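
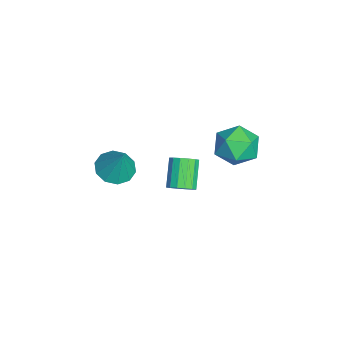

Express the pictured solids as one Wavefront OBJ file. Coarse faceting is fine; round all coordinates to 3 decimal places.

v -2.827 1.95 1.488
v -1.871 2.273 1.881
v -2.869 0.647 2.659
v -1.913 0.97 3.052
v -2.794 1.582 3.201
v -2.769 2.387 2.477
v -1.971 0.533 2.063
v -1.946 1.338 1.339
v -1.342 1.397 2.237
v -1.851 2.045 2.94
v -2.889 0.875 1.6
v -3.398 1.523 2.303
v 1.479 -0.908 3.178
v 1.872 -1.066 3.616
v 0.875 -0.93 4.561
v 0.481 -0.772 4.122
v 1.895 -0.752 3.595
v 0.898 -0.616 4.54
v 1.806 -0.479 3.463
v 0.809 -0.344 4.407
v 1.63 -0.322 3.253
v 0.633 -0.186 4.198
v 1.413 -0.321 3.024
v 0.416 -0.185 3.968
v 1.213 -0.478 2.836
v 0.216 -0.342 3.78
v 1.085 -0.75 2.739
v 0.088 -0.614 3.684
v 1.062 -1.064 2.76
v 0.065 -0.928 3.705
v 1.151 -1.336 2.893
v 0.154 -1.201 3.837
v 1.327 -1.494 3.102
v 0.33 -1.358 4.047
v 1.544 -1.495 3.332
v 0.547 -1.359 4.276
v 1.744 -1.338 3.52
v 0.747 -1.202 4.464
v -4.16 -3.616 -0.879
v -3.334 -3.509 -1.268
v -3.52 -3.264 0.579
v -3.597 -3.005 -1.273
v -4.076 -2.734 -1.128
v -4.587 -2.801 -0.888
v -4.935 -3.178 -0.643
v -4.987 -3.723 -0.489
v -4.723 -4.227 -0.484
v -4.245 -4.497 -0.629
v -3.734 -4.431 -0.869
v -3.386 -4.053 -1.114
f 1 12 6
f 1 6 2
f 1 2 8
f 1 8 11
f 1 11 12
f 2 6 10
f 6 12 5
f 12 11 3
f 11 8 7
f 8 2 9
f 4 10 5
f 4 5 3
f 4 3 7
f 4 7 9
f 4 9 10
f 5 10 6
f 3 5 12
f 7 3 11
f 9 7 8
f 10 9 2
f 14 13 17
f 14 17 15
f 15 17 18
f 15 18 16
f 17 13 19
f 17 19 18
f 18 19 20
f 18 20 16
f 19 13 21
f 19 21 20
f 20 21 22
f 20 22 16
f 21 13 23
f 21 23 22
f 22 23 24
f 22 24 16
f 23 13 25
f 23 25 24
f 24 25 26
f 24 26 16
f 25 13 27
f 25 27 26
f 26 27 28
f 26 28 16
f 27 13 29
f 27 29 28
f 28 29 30
f 28 30 16
f 29 13 31
f 29 31 30
f 30 31 32
f 30 32 16
f 31 13 33
f 31 33 32
f 32 33 34
f 32 34 16
f 33 13 35
f 33 35 34
f 34 35 36
f 34 36 16
f 35 13 37
f 35 37 36
f 36 37 38
f 36 38 16
f 37 13 14
f 37 14 38
f 38 14 15
f 38 15 16
f 40 39 42
f 40 42 41
f 42 39 43
f 42 43 41
f 43 39 44
f 43 44 41
f 44 39 45
f 44 45 41
f 45 39 46
f 45 46 41
f 46 39 47
f 46 47 41
f 47 39 48
f 47 48 41
f 48 39 49
f 48 49 41
f 49 39 50
f 49 50 41
f 50 39 40
f 50 40 41



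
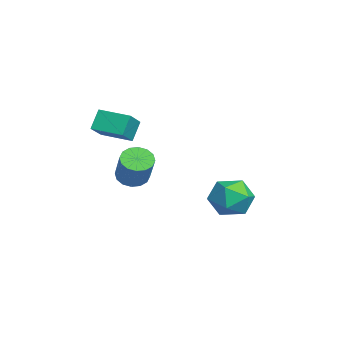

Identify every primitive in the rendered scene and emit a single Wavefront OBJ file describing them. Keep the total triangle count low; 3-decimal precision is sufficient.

v -0.93 -1.555 3.472
v 0.265 -2.135 4.29
v -0.132 -0.181 3.281
v 1.063 -0.762 4.099
v -0.443 -1.978 2.461
v 0.752 -2.559 3.279
v 0.355 -0.605 2.27
v 1.55 -1.185 3.088
v 1.932 -0.796 0.727
v 2.499 -0.507 0.242
v 3.674 -0.415 1.668
v 3.108 -0.704 2.153
v 2.299 -0.173 0.384
v 3.475 -0.081 1.81
v 2.002 -0.006 0.619
v 3.177 0.086 2.045
v 1.685 -0.051 0.883
v 2.861 0.041 2.308
v 1.435 -0.296 1.104
v 2.61 -0.203 2.53
v 1.318 -0.674 1.225
v 2.494 -0.582 2.651
v 1.366 -1.085 1.212
v 2.541 -0.993 2.638
v 1.565 -1.419 1.07
v 2.741 -1.327 2.496
v 1.863 -1.586 0.835
v 3.038 -1.494 2.261
v 2.179 -1.541 0.572
v 3.355 -1.449 1.997
v 2.43 -1.297 0.35
v 3.605 -1.204 1.776
v 2.546 -0.918 0.229
v 3.722 -0.826 1.655
v -0.318 4.335 -1.227
v 0.608 4.5 -0.434
v 0.912 3.38 -2.466
v 1.838 3.545 -1.673
v 0.915 2.782 -1.391
v 0.155 3.372 -0.625
v 1.365 4.508 -2.275
v 0.605 5.098 -1.509
v 1.648 4.607 -1.082
v 1.371 3.54 -0.536
v 0.149 4.34 -2.364
v -0.128 3.273 -1.818
f 2 4 1
f 5 2 1
f 1 4 3
f 3 5 1
f 2 8 4
f 6 2 5
f 6 8 2
f 4 8 3
f 7 5 3
f 3 8 7
f 7 6 5
f 8 6 7
f 10 9 13
f 10 13 11
f 11 13 14
f 11 14 12
f 13 9 15
f 13 15 14
f 14 15 16
f 14 16 12
f 15 9 17
f 15 17 16
f 16 17 18
f 16 18 12
f 17 9 19
f 17 19 18
f 18 19 20
f 18 20 12
f 19 9 21
f 19 21 20
f 20 21 22
f 20 22 12
f 21 9 23
f 21 23 22
f 22 23 24
f 22 24 12
f 23 9 25
f 23 25 24
f 24 25 26
f 24 26 12
f 25 9 27
f 25 27 26
f 26 27 28
f 26 28 12
f 27 9 29
f 27 29 28
f 28 29 30
f 28 30 12
f 29 9 31
f 29 31 30
f 30 31 32
f 30 32 12
f 31 9 33
f 31 33 32
f 32 33 34
f 32 34 12
f 33 9 10
f 33 10 34
f 34 10 11
f 34 11 12
f 35 46 40
f 35 40 36
f 35 36 42
f 35 42 45
f 35 45 46
f 36 40 44
f 40 46 39
f 46 45 37
f 45 42 41
f 42 36 43
f 38 44 39
f 38 39 37
f 38 37 41
f 38 41 43
f 38 43 44
f 39 44 40
f 37 39 46
f 41 37 45
f 43 41 42
f 44 43 36



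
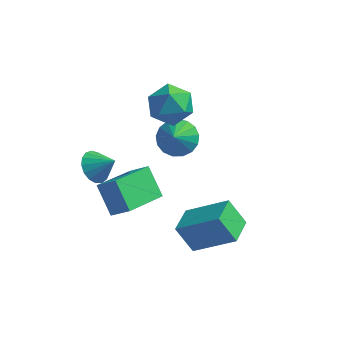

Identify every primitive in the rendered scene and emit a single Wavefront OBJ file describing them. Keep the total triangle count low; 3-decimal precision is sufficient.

v -1.816 0.539 1.328
v -1.247 1.419 1.557
v -0.593 0.041 0.203
v -0.024 0.921 0.432
v -0.133 0.147 1.166
v -0.889 0.455 1.862
v -0.951 1.005 -0.102
v -1.707 1.313 0.594
v -0.712 1.707 0.673
v -0.207 1.177 1.457
v -1.633 0.283 0.303
v -1.128 -0.247 1.087
v -3.274 -1.893 -2.784
v -2.403 -2.063 -1.991
v -2.433 -0.14 -3.332
v -1.562 -0.31 -2.539
v -2.438 -2.63 -3.861
v -1.567 -2.8 -3.068
v -1.597 -0.877 -4.409
v -0.726 -1.047 -3.616
v -0.832 1.393 -2.037
v 0.08 1.331 -2.146
v -0.788 0.707 -1.283
v 0.031 1.653 -1.85
v -0.216 1.916 -1.596
v -0.603 2.059 -1.444
v -1.043 2.049 -1.427
v -1.435 1.889 -1.55
v -1.688 1.616 -1.785
v -1.745 1.291 -2.077
v -1.593 0.99 -2.36
v -1.267 0.781 -2.569
v -0.84 0.713 -2.656
v -0.412 0.8 -2.601
v -0.08 1.023 -2.417
v 0.362 -2.831 -3.661
v 2.143 -2.754 -2.424
v 0.404 -1.499 -3.804
v 2.185 -1.423 -2.567
v 1.155 -2.977 -4.793
v 2.936 -2.901 -3.556
v 1.197 -1.646 -4.936
v 2.978 -1.569 -3.699
v -2.863 -3.095 -0.131
v -2.368 -3.16 -0.73
v -2.017 -3.105 0.571
v -2.403 -2.791 -0.682
v -2.544 -2.492 -0.509
v -2.758 -2.332 -0.248
v -2.996 -2.346 0.039
v -3.204 -2.532 0.287
v -3.334 -2.847 0.439
v -3.356 -3.219 0.461
v -3.265 -3.563 0.347
v -3.082 -3.799 0.124
v -2.849 -3.875 -0.158
v -2.62 -3.772 -0.434
v -2.446 -3.514 -0.64
f 1 12 6
f 1 6 2
f 1 2 8
f 1 8 11
f 1 11 12
f 2 6 10
f 6 12 5
f 12 11 3
f 11 8 7
f 8 2 9
f 4 10 5
f 4 5 3
f 4 3 7
f 4 7 9
f 4 9 10
f 5 10 6
f 3 5 12
f 7 3 11
f 9 7 8
f 10 9 2
f 14 16 13
f 17 14 13
f 13 16 15
f 15 17 13
f 14 20 16
f 18 14 17
f 18 20 14
f 16 20 15
f 19 17 15
f 15 20 19
f 19 18 17
f 20 18 19
f 22 21 24
f 22 24 23
f 24 21 25
f 24 25 23
f 25 21 26
f 25 26 23
f 26 21 27
f 26 27 23
f 27 21 28
f 27 28 23
f 28 21 29
f 28 29 23
f 29 21 30
f 29 30 23
f 30 21 31
f 30 31 23
f 31 21 32
f 31 32 23
f 32 21 33
f 32 33 23
f 33 21 34
f 33 34 23
f 34 21 35
f 34 35 23
f 35 21 22
f 35 22 23
f 37 39 36
f 40 37 36
f 36 39 38
f 38 40 36
f 37 43 39
f 41 37 40
f 41 43 37
f 39 43 38
f 42 40 38
f 38 43 42
f 42 41 40
f 43 41 42
f 45 44 47
f 45 47 46
f 47 44 48
f 47 48 46
f 48 44 49
f 48 49 46
f 49 44 50
f 49 50 46
f 50 44 51
f 50 51 46
f 51 44 52
f 51 52 46
f 52 44 53
f 52 53 46
f 53 44 54
f 53 54 46
f 54 44 55
f 54 55 46
f 55 44 56
f 55 56 46
f 56 44 57
f 56 57 46
f 57 44 58
f 57 58 46
f 58 44 45
f 58 45 46



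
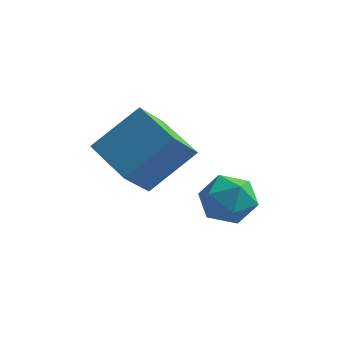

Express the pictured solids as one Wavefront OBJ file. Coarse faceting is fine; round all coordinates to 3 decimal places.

v -0.382 -1.849 -1.369
v -0.736 -2.98 -0.193
v 0.813 -0.824 -0.024
v 0.459 -1.955 1.152
v 1.061 -2.845 -1.892
v 0.707 -3.976 -0.716
v 2.256 -1.82 -0.547
v 1.902 -2.951 0.629
v 2.903 -1.256 -2.224
v 3.733 -1.444 -2.747
v 2.907 -2.776 -1.673
v 3.737 -2.964 -2.196
v 3.771 -2.35 -1.409
v 3.768 -1.411 -1.749
v 2.872 -2.809 -2.671
v 2.869 -1.87 -3.011
v 3.714 -2.403 -3.023
v 4.269 -2.12 -2.243
v 2.371 -2.1 -2.177
v 2.926 -1.817 -1.397
f 2 4 1
f 5 2 1
f 1 4 3
f 3 5 1
f 2 8 4
f 6 2 5
f 6 8 2
f 4 8 3
f 7 5 3
f 3 8 7
f 7 6 5
f 8 6 7
f 9 20 14
f 9 14 10
f 9 10 16
f 9 16 19
f 9 19 20
f 10 14 18
f 14 20 13
f 20 19 11
f 19 16 15
f 16 10 17
f 12 18 13
f 12 13 11
f 12 11 15
f 12 15 17
f 12 17 18
f 13 18 14
f 11 13 20
f 15 11 19
f 17 15 16
f 18 17 10



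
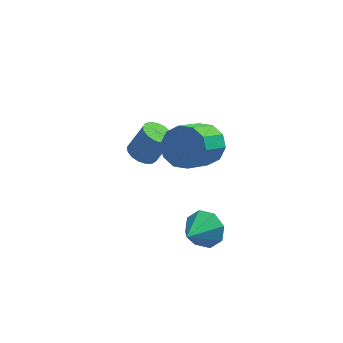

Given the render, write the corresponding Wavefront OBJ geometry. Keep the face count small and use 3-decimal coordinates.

v 0.815 -1.572 -3.996
v 1.219 -1.304 -3.226
v 0.045 -2.688 -3.204
v 0.618 -0.972 -3.34
v 0.132 -0.99 -3.839
v 0.046 -1.35 -4.43
v 0.41 -1.839 -4.766
v 1.011 -2.172 -4.651
v 1.497 -2.153 -4.152
v 1.583 -1.794 -3.562
v -1.629 1.918 -2.453
v -1.052 1.628 -2.724
v -0.375 1.772 -1.439
v -0.951 2.062 -1.167
v -1.012 1.956 -2.782
v -0.335 2.1 -1.496
v -1.113 2.275 -2.764
v -0.436 2.419 -1.479
v -1.332 2.512 -2.675
v -0.655 2.656 -1.39
v -1.619 2.613 -2.535
v -0.942 2.757 -1.25
v -1.909 2.555 -2.376
v -1.231 2.699 -1.091
v -2.134 2.351 -2.235
v -1.456 2.495 -0.95
v -2.243 2.048 -2.143
v -1.566 2.192 -0.858
v -2.212 1.715 -2.123
v -1.534 1.859 -0.837
v -2.047 1.429 -2.178
v -1.369 1.573 -0.892
v -1.786 1.254 -2.295
v -1.109 1.398 -1.01
v -1.489 1.232 -2.449
v -0.812 1.376 -1.164
v -1.224 1.367 -2.604
v -0.547 1.511 -1.319
v 0.804 0.132 0.04
v 1.589 0.169 0.642
v 0.741 -1.055 1.822
v -0.044 -1.092 1.22
v 1.197 0.606 0.815
v 0.349 -0.618 1.995
v 0.656 0.863 0.691
v -0.192 -0.361 1.871
v 0.171 0.84 0.319
v -0.677 -0.384 1.499
v -0.072 0.547 -0.16
v -0.921 -0.677 1.02
v 0.019 0.095 -0.562
v -0.829 -1.129 0.618
v 0.411 -0.342 -0.735
v -0.437 -1.566 0.445
v 0.952 -0.599 -0.611
v 0.104 -1.823 0.569
v 1.437 -0.576 -0.239
v 0.589 -1.8 0.941
v 1.681 -0.283 0.24
v 0.832 -1.507 1.42
f 2 1 4
f 2 4 3
f 4 1 5
f 4 5 3
f 5 1 6
f 5 6 3
f 6 1 7
f 6 7 3
f 7 1 8
f 7 8 3
f 8 1 9
f 8 9 3
f 9 1 10
f 9 10 3
f 10 1 2
f 10 2 3
f 12 11 15
f 12 15 13
f 13 15 16
f 13 16 14
f 15 11 17
f 15 17 16
f 16 17 18
f 16 18 14
f 17 11 19
f 17 19 18
f 18 19 20
f 18 20 14
f 19 11 21
f 19 21 20
f 20 21 22
f 20 22 14
f 21 11 23
f 21 23 22
f 22 23 24
f 22 24 14
f 23 11 25
f 23 25 24
f 24 25 26
f 24 26 14
f 25 11 27
f 25 27 26
f 26 27 28
f 26 28 14
f 27 11 29
f 27 29 28
f 28 29 30
f 28 30 14
f 29 11 31
f 29 31 30
f 30 31 32
f 30 32 14
f 31 11 33
f 31 33 32
f 32 33 34
f 32 34 14
f 33 11 35
f 33 35 34
f 34 35 36
f 34 36 14
f 35 11 37
f 35 37 36
f 36 37 38
f 36 38 14
f 37 11 12
f 37 12 38
f 38 12 13
f 38 13 14
f 40 39 43
f 40 43 41
f 41 43 44
f 41 44 42
f 43 39 45
f 43 45 44
f 44 45 46
f 44 46 42
f 45 39 47
f 45 47 46
f 46 47 48
f 46 48 42
f 47 39 49
f 47 49 48
f 48 49 50
f 48 50 42
f 49 39 51
f 49 51 50
f 50 51 52
f 50 52 42
f 51 39 53
f 51 53 52
f 52 53 54
f 52 54 42
f 53 39 55
f 53 55 54
f 54 55 56
f 54 56 42
f 55 39 57
f 55 57 56
f 56 57 58
f 56 58 42
f 57 39 59
f 57 59 58
f 58 59 60
f 58 60 42
f 59 39 40
f 59 40 60
f 60 40 41
f 60 41 42



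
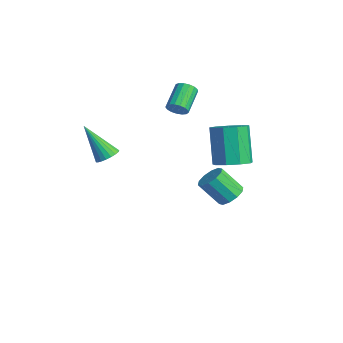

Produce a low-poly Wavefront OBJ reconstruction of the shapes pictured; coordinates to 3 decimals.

v 0.636 3.416 -2.153
v 1.07 3.741 -1.71
v 0.499 2.968 -0.584
v 0.064 2.644 -1.027
v 0.706 3.973 -1.735
v 0.135 3.201 -0.609
v 0.315 3.993 -1.92
v -0.256 3.221 -0.794
v 0.047 3.793 -2.193
v -0.524 3.02 -1.068
v 0.003 3.448 -2.452
v -0.568 2.676 -1.326
v 0.201 3.092 -2.596
v -0.37 2.319 -1.47
v 0.565 2.859 -2.571
v -0.006 2.087 -1.445
v 0.956 2.839 -2.386
v 0.385 2.067 -1.26
v 1.224 3.04 -2.112
v 0.653 2.267 -0.987
v 1.268 3.384 -1.854
v 0.697 2.612 -0.728
v 3.503 1.935 2.049
v 4.017 1.365 2.414
v 3.131 1.654 4.115
v 2.617 2.225 3.751
v 4.253 1.895 2.447
v 3.367 2.184 4.148
v 4.139 2.444 2.294
v 3.253 2.733 3.995
v 3.727 2.755 2.026
v 2.841 3.044 3.728
v 3.21 2.683 1.77
v 2.324 2.972 3.471
v 2.83 2.261 1.644
v 1.945 2.55 3.346
v 2.765 1.687 1.708
v 1.88 1.976 3.409
v 3.045 1.229 1.931
v 2.16 1.518 3.633
v 3.54 1.102 2.21
v 2.654 1.391 3.912
v -0.55 1.325 3.341
v -0.368 1.123 3.796
v -1.167 1.974 4.494
v -1.35 2.175 4.039
v -0.208 1.314 3.746
v -1.008 2.165 4.444
v -0.127 1.507 3.603
v -0.927 2.358 4.301
v -0.143 1.659 3.4
v -0.943 2.509 4.098
v -0.252 1.734 3.184
v -1.052 2.584 3.882
v -0.43 1.715 3.004
v -1.229 2.566 3.701
v -0.635 1.607 2.9
v -1.434 2.457 3.598
v -0.82 1.434 2.898
v -1.62 2.285 3.596
v -0.944 1.236 2.998
v -1.744 2.087 3.695
v -0.978 1.059 3.176
v -1.777 1.909 3.873
v -0.913 0.942 3.392
v -1.713 1.793 4.089
v -0.766 0.913 3.596
v -1.565 1.764 4.294
v -0.569 0.978 3.742
v -1.368 1.829 4.44
v 0.598 -2.499 2.077
v 0.983 -2.932 2.104
v -0.278 -3.181 3.643
v 1.09 -2.762 2.238
v 1.111 -2.547 2.343
v 1.044 -2.323 2.403
v 0.9 -2.129 2.406
v 0.703 -2 2.353
v 0.489 -1.957 2.251
v 0.293 -2.008 2.12
v 0.15 -2.144 1.981
v 0.085 -2.341 1.858
v 0.108 -2.566 1.774
v 0.216 -2.779 1.741
v 0.391 -2.944 1.767
v 0.601 -3.032 1.847
v 0.81 -3.028 1.966
f 2 1 5
f 2 5 3
f 3 5 6
f 3 6 4
f 5 1 7
f 5 7 6
f 6 7 8
f 6 8 4
f 7 1 9
f 7 9 8
f 8 9 10
f 8 10 4
f 9 1 11
f 9 11 10
f 10 11 12
f 10 12 4
f 11 1 13
f 11 13 12
f 12 13 14
f 12 14 4
f 13 1 15
f 13 15 14
f 14 15 16
f 14 16 4
f 15 1 17
f 15 17 16
f 16 17 18
f 16 18 4
f 17 1 19
f 17 19 18
f 18 19 20
f 18 20 4
f 19 1 21
f 19 21 20
f 20 21 22
f 20 22 4
f 21 1 2
f 21 2 22
f 22 2 3
f 22 3 4
f 24 23 27
f 24 27 25
f 25 27 28
f 25 28 26
f 27 23 29
f 27 29 28
f 28 29 30
f 28 30 26
f 29 23 31
f 29 31 30
f 30 31 32
f 30 32 26
f 31 23 33
f 31 33 32
f 32 33 34
f 32 34 26
f 33 23 35
f 33 35 34
f 34 35 36
f 34 36 26
f 35 23 37
f 35 37 36
f 36 37 38
f 36 38 26
f 37 23 39
f 37 39 38
f 38 39 40
f 38 40 26
f 39 23 41
f 39 41 40
f 40 41 42
f 40 42 26
f 41 23 24
f 41 24 42
f 42 24 25
f 42 25 26
f 44 43 47
f 44 47 45
f 45 47 48
f 45 48 46
f 47 43 49
f 47 49 48
f 48 49 50
f 48 50 46
f 49 43 51
f 49 51 50
f 50 51 52
f 50 52 46
f 51 43 53
f 51 53 52
f 52 53 54
f 52 54 46
f 53 43 55
f 53 55 54
f 54 55 56
f 54 56 46
f 55 43 57
f 55 57 56
f 56 57 58
f 56 58 46
f 57 43 59
f 57 59 58
f 58 59 60
f 58 60 46
f 59 43 61
f 59 61 60
f 60 61 62
f 60 62 46
f 61 43 63
f 61 63 62
f 62 63 64
f 62 64 46
f 63 43 65
f 63 65 64
f 64 65 66
f 64 66 46
f 65 43 67
f 65 67 66
f 66 67 68
f 66 68 46
f 67 43 69
f 67 69 68
f 68 69 70
f 68 70 46
f 69 43 44
f 69 44 70
f 70 44 45
f 70 45 46
f 72 71 74
f 72 74 73
f 74 71 75
f 74 75 73
f 75 71 76
f 75 76 73
f 76 71 77
f 76 77 73
f 77 71 78
f 77 78 73
f 78 71 79
f 78 79 73
f 79 71 80
f 79 80 73
f 80 71 81
f 80 81 73
f 81 71 82
f 81 82 73
f 82 71 83
f 82 83 73
f 83 71 84
f 83 84 73
f 84 71 85
f 84 85 73
f 85 71 86
f 85 86 73
f 86 71 87
f 86 87 73
f 87 71 72
f 87 72 73



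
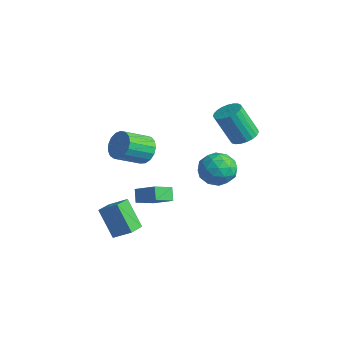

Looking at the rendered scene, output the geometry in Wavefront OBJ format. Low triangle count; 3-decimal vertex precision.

v 1.625 -4.091 -3.055
v 2.358 -3.507 -2.479
v 1.098 -3.145 -3.343
v 1.831 -2.561 -2.767
v 2.649 -3.959 -4.493
v 3.382 -3.375 -3.917
v 2.122 -3.013 -4.781
v 2.855 -2.429 -4.205
v 1.553 -0.882 -3.908
v 1.678 -1.992 -3.345
v 1.092 -0.623 -3.294
v 1.218 -1.732 -2.731
v 2.622 -0.448 -3.289
v 2.748 -1.557 -2.726
v 2.162 -0.188 -2.675
v 2.287 -1.298 -2.112
v 1.492 -1.317 0.091
v 2.07 -1.67 -0.406
v 1.906 -3.035 0.371
v 1.328 -2.683 0.869
v 2.284 -1.521 -0.1
v 2.12 -2.887 0.677
v 2.317 -1.326 0.25
v 2.153 -2.692 1.027
v 2.161 -1.129 0.563
v 1.997 -2.495 1.341
v 1.852 -0.975 0.769
v 1.687 -2.34 1.546
v 1.46 -0.899 0.819
v 1.296 -2.265 1.596
v 1.076 -0.919 0.703
v 0.912 -2.285 1.48
v 0.787 -1.03 0.446
v 0.623 -2.396 1.223
v 0.659 -1.207 0.108
v 0.495 -2.573 0.886
v 0.723 -1.409 -0.233
v 0.559 -2.775 0.544
v 0.963 -1.59 -0.501
v 0.798 -2.956 0.277
v 1.323 -1.709 -0.632
v 1.159 -3.075 0.145
v 1.723 -1.737 -0.598
v 1.559 -3.103 0.179
v 3.38 3.232 0.37
v 3.88 2.663 0.319
v 3.321 2.018 2.039
v 2.82 2.588 2.09
v 4.051 2.888 0.459
v 3.492 2.244 2.179
v 4.106 3.173 0.584
v 3.547 2.529 2.304
v 4.036 3.469 0.672
v 3.477 2.824 2.392
v 3.852 3.723 0.707
v 3.293 3.078 2.427
v 3.586 3.893 0.685
v 3.027 3.248 2.405
v 3.285 3.948 0.607
v 2.726 3.303 2.327
v 3 3.88 0.489
v 2.441 3.235 2.209
v 2.78 3.699 0.35
v 2.221 3.055 2.07
v 2.665 3.438 0.215
v 2.106 2.794 1.935
v 2.673 3.142 0.106
v 2.113 2.497 1.826
v 2.803 2.861 0.043
v 2.244 2.216 1.763
v 3.033 2.644 0.037
v 2.474 1.999 1.757
v 3.322 2.529 0.088
v 2.763 1.884 1.808
v 3.622 2.536 0.188
v 3.063 1.891 1.908
v 1.78 3.739 -3.63
v 2.495 3.274 -2.98
v 0.525 2.746 -2.96
v 1.24 2.281 -2.31
v 0.967 3.307 -2.159
v 1.743 3.921 -2.574
v 1.277 2.099 -3.366
v 2.053 2.713 -3.781
v 2.185 2.26 -2.817
v 1.992 3.007 -2.071
v 1.028 3.013 -3.869
v 0.835 3.76 -3.123
v 2.248 3.594 -3.364
v 0.772 2.426 -2.576
v 0.611 3.03 -2.488
v 1.032 2.756 -2.106
v 1.806 3.974 -3.125
v 2.226 3.7 -2.743
v 1.327 3.72 -2.261
v 0.794 2.32 -3.197
v 1.214 2.046 -2.815
v 1.988 3.264 -3.834
v 2.409 2.99 -3.452
v 1.693 2.3 -3.679
v 2.486 2.724 -2.886
v 1.748 2.141 -2.492
v 1.77 2.034 -3.113
v 2.226 2.395 -3.357
v 2.373 3.163 -2.448
v 1.635 2.579 -2.054
v 1.474 3.183 -1.965
v 1.93 3.543 -2.209
v 2.19 2.567 -2.352
v 1.385 3.441 -3.886
v 0.647 2.857 -3.492
v 1.09 2.477 -3.731
v 1.546 2.837 -3.975
v 1.272 3.879 -3.448
v 0.534 3.296 -3.054
v 0.794 3.625 -2.583
v 1.25 3.986 -2.827
v 0.83 3.453 -3.588
f 2 4 1
f 5 2 1
f 1 4 3
f 3 5 1
f 2 8 4
f 6 2 5
f 6 8 2
f 4 8 3
f 7 5 3
f 3 8 7
f 7 6 5
f 8 6 7
f 10 12 9
f 13 10 9
f 9 12 11
f 11 13 9
f 10 16 12
f 14 10 13
f 14 16 10
f 12 16 11
f 15 13 11
f 11 16 15
f 15 14 13
f 16 14 15
f 18 17 21
f 18 21 19
f 19 21 22
f 19 22 20
f 21 17 23
f 21 23 22
f 22 23 24
f 22 24 20
f 23 17 25
f 23 25 24
f 24 25 26
f 24 26 20
f 25 17 27
f 25 27 26
f 26 27 28
f 26 28 20
f 27 17 29
f 27 29 28
f 28 29 30
f 28 30 20
f 29 17 31
f 29 31 30
f 30 31 32
f 30 32 20
f 31 17 33
f 31 33 32
f 32 33 34
f 32 34 20
f 33 17 35
f 33 35 34
f 34 35 36
f 34 36 20
f 35 17 37
f 35 37 36
f 36 37 38
f 36 38 20
f 37 17 39
f 37 39 38
f 38 39 40
f 38 40 20
f 39 17 41
f 39 41 40
f 40 41 42
f 40 42 20
f 41 17 43
f 41 43 42
f 42 43 44
f 42 44 20
f 43 17 18
f 43 18 44
f 44 18 19
f 44 19 20
f 46 45 49
f 46 49 47
f 47 49 50
f 47 50 48
f 49 45 51
f 49 51 50
f 50 51 52
f 50 52 48
f 51 45 53
f 51 53 52
f 52 53 54
f 52 54 48
f 53 45 55
f 53 55 54
f 54 55 56
f 54 56 48
f 55 45 57
f 55 57 56
f 56 57 58
f 56 58 48
f 57 45 59
f 57 59 58
f 58 59 60
f 58 60 48
f 59 45 61
f 59 61 60
f 60 61 62
f 60 62 48
f 61 45 63
f 61 63 62
f 62 63 64
f 62 64 48
f 63 45 65
f 63 65 64
f 64 65 66
f 64 66 48
f 65 45 67
f 65 67 66
f 66 67 68
f 66 68 48
f 67 45 69
f 67 69 68
f 68 69 70
f 68 70 48
f 69 45 71
f 69 71 70
f 70 71 72
f 70 72 48
f 71 45 73
f 71 73 72
f 72 73 74
f 72 74 48
f 73 45 75
f 73 75 74
f 74 75 76
f 74 76 48
f 75 45 46
f 75 46 76
f 76 46 47
f 76 47 48
f 77 114 93
f 114 88 117
f 93 117 82
f 114 117 93
f 77 93 89
f 93 82 94
f 89 94 78
f 93 94 89
f 77 89 98
f 89 78 99
f 98 99 84
f 89 99 98
f 77 98 110
f 98 84 113
f 110 113 87
f 98 113 110
f 77 110 114
f 110 87 118
f 114 118 88
f 110 118 114
f 78 94 105
f 94 82 108
f 105 108 86
f 94 108 105
f 82 117 95
f 117 88 116
f 95 116 81
f 117 116 95
f 88 118 115
f 118 87 111
f 115 111 79
f 118 111 115
f 87 113 112
f 113 84 100
f 112 100 83
f 113 100 112
f 84 99 104
f 99 78 101
f 104 101 85
f 99 101 104
f 80 106 92
f 106 86 107
f 92 107 81
f 106 107 92
f 80 92 90
f 92 81 91
f 90 91 79
f 92 91 90
f 80 90 97
f 90 79 96
f 97 96 83
f 90 96 97
f 80 97 102
f 97 83 103
f 102 103 85
f 97 103 102
f 80 102 106
f 102 85 109
f 106 109 86
f 102 109 106
f 81 107 95
f 107 86 108
f 95 108 82
f 107 108 95
f 79 91 115
f 91 81 116
f 115 116 88
f 91 116 115
f 83 96 112
f 96 79 111
f 112 111 87
f 96 111 112
f 85 103 104
f 103 83 100
f 104 100 84
f 103 100 104
f 86 109 105
f 109 85 101
f 105 101 78
f 109 101 105



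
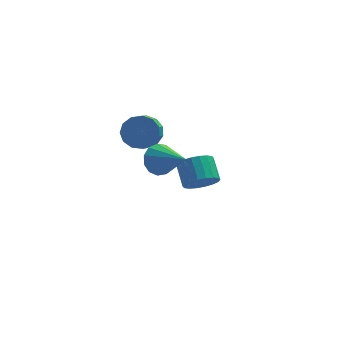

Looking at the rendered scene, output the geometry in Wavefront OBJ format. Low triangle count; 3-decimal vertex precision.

v 3.353 1.618 -4.135
v 3.929 2.054 -4.638
v 3.763 3.117 -3.909
v 3.187 2.682 -3.405
v 3.587 2.123 -4.817
v 3.422 3.186 -4.087
v 3.199 2.092 -4.86
v 3.034 3.156 -4.13
v 2.841 1.968 -4.76
v 2.676 3.031 -4.03
v 2.585 1.774 -4.536
v 2.42 2.838 -3.806
v 2.481 1.55 -4.232
v 2.315 2.613 -3.503
v 2.549 1.339 -3.91
v 2.384 2.402 -3.18
v 2.777 1.183 -3.631
v 2.611 2.246 -2.902
v 3.118 1.114 -3.453
v 2.953 2.177 -2.723
v 3.506 1.144 -3.41
v 3.341 2.208 -2.68
v 3.864 1.269 -3.51
v 3.699 2.332 -2.78
v 4.12 1.462 -3.734
v 3.955 2.526 -3.004
v 4.225 1.687 -4.037
v 4.059 2.75 -3.308
v 4.156 1.898 -4.36
v 3.991 2.961 -3.63
v 0.978 -2.455 0.965
v 1.232 -2.791 0.261
v 1.942 -3.845 1.975
v 1.553 -2.481 0.381
v 1.691 -2.163 0.686
v 1.603 -1.938 1.08
v 1.316 -1.877 1.437
v 0.922 -2 1.644
v 0.546 -2.267 1.636
v 0.306 -2.595 1.415
v 0.28 -2.878 1.05
v 0.475 -3.027 0.659
v 0.83 -2.994 0.365
v 0.881 2.97 -1.334
v 1.43 2.442 -1.832
v 1.149 1.443 -1.084
v 0.599 1.97 -0.586
v 1.72 2.64 -1.458
v 1.438 1.641 -0.71
v 1.743 2.943 -1.045
v 1.461 1.943 -0.297
v 1.493 3.254 -0.723
v 1.211 2.254 0.025
v 1.048 3.475 -0.596
v 0.766 2.475 0.152
v 0.55 3.536 -0.703
v 0.268 2.536 0.045
v 0.157 3.416 -1.01
v -0.125 2.417 -0.262
v -0.006 3.156 -1.42
v -0.288 2.156 -0.672
v 0.113 2.836 -1.803
v -0.169 1.836 -1.055
v 0.475 2.558 -2.037
v 0.193 1.559 -1.289
v 0.966 2.412 -2.048
v 0.684 1.412 -1.3
f 2 1 5
f 2 5 3
f 3 5 6
f 3 6 4
f 5 1 7
f 5 7 6
f 6 7 8
f 6 8 4
f 7 1 9
f 7 9 8
f 8 9 10
f 8 10 4
f 9 1 11
f 9 11 10
f 10 11 12
f 10 12 4
f 11 1 13
f 11 13 12
f 12 13 14
f 12 14 4
f 13 1 15
f 13 15 14
f 14 15 16
f 14 16 4
f 15 1 17
f 15 17 16
f 16 17 18
f 16 18 4
f 17 1 19
f 17 19 18
f 18 19 20
f 18 20 4
f 19 1 21
f 19 21 20
f 20 21 22
f 20 22 4
f 21 1 23
f 21 23 22
f 22 23 24
f 22 24 4
f 23 1 25
f 23 25 24
f 24 25 26
f 24 26 4
f 25 1 27
f 25 27 26
f 26 27 28
f 26 28 4
f 27 1 29
f 27 29 28
f 28 29 30
f 28 30 4
f 29 1 2
f 29 2 30
f 30 2 3
f 30 3 4
f 32 31 34
f 32 34 33
f 34 31 35
f 34 35 33
f 35 31 36
f 35 36 33
f 36 31 37
f 36 37 33
f 37 31 38
f 37 38 33
f 38 31 39
f 38 39 33
f 39 31 40
f 39 40 33
f 40 31 41
f 40 41 33
f 41 31 42
f 41 42 33
f 42 31 43
f 42 43 33
f 43 31 32
f 43 32 33
f 45 44 48
f 45 48 46
f 46 48 49
f 46 49 47
f 48 44 50
f 48 50 49
f 49 50 51
f 49 51 47
f 50 44 52
f 50 52 51
f 51 52 53
f 51 53 47
f 52 44 54
f 52 54 53
f 53 54 55
f 53 55 47
f 54 44 56
f 54 56 55
f 55 56 57
f 55 57 47
f 56 44 58
f 56 58 57
f 57 58 59
f 57 59 47
f 58 44 60
f 58 60 59
f 59 60 61
f 59 61 47
f 60 44 62
f 60 62 61
f 61 62 63
f 61 63 47
f 62 44 64
f 62 64 63
f 63 64 65
f 63 65 47
f 64 44 66
f 64 66 65
f 65 66 67
f 65 67 47
f 66 44 45
f 66 45 67
f 67 45 46
f 67 46 47



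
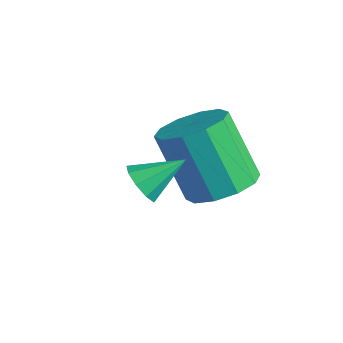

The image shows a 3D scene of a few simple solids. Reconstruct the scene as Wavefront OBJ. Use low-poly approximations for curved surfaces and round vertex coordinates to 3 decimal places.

v 1.752 -0.321 2.834
v 2.287 -0.586 2.891
v 2.168 0.661 3.486
v 2.279 -0.357 2.551
v 2.025 -0.111 2.343
v 1.642 0.036 2.365
v 1.311 0.016 2.607
v 1.186 -0.161 2.955
v 1.326 -0.414 3.247
v 1.665 -0.623 3.345
v 2.045 -0.691 3.205
v 1.478 2.343 1.078
v 2.239 2.711 1.554
v 1.202 2.546 3.338
v 0.442 2.177 2.862
v 1.885 3.166 1.39
v 0.848 3.001 3.174
v 1.375 3.307 1.107
v 0.339 3.141 2.891
v 0.905 3.079 0.813
v -0.131 2.914 2.597
v 0.654 2.57 0.62
v -0.383 2.405 2.404
v 0.718 1.974 0.602
v -0.319 1.809 2.386
v 1.072 1.519 0.766
v 0.035 1.354 2.55
v 1.581 1.379 1.049
v 0.545 1.213 2.833
v 2.051 1.606 1.343
v 1.015 1.441 3.127
v 2.303 2.115 1.536
v 1.266 1.95 3.32
f 2 1 4
f 2 4 3
f 4 1 5
f 4 5 3
f 5 1 6
f 5 6 3
f 6 1 7
f 6 7 3
f 7 1 8
f 7 8 3
f 8 1 9
f 8 9 3
f 9 1 10
f 9 10 3
f 10 1 11
f 10 11 3
f 11 1 2
f 11 2 3
f 13 12 16
f 13 16 14
f 14 16 17
f 14 17 15
f 16 12 18
f 16 18 17
f 17 18 19
f 17 19 15
f 18 12 20
f 18 20 19
f 19 20 21
f 19 21 15
f 20 12 22
f 20 22 21
f 21 22 23
f 21 23 15
f 22 12 24
f 22 24 23
f 23 24 25
f 23 25 15
f 24 12 26
f 24 26 25
f 25 26 27
f 25 27 15
f 26 12 28
f 26 28 27
f 27 28 29
f 27 29 15
f 28 12 30
f 28 30 29
f 29 30 31
f 29 31 15
f 30 12 32
f 30 32 31
f 31 32 33
f 31 33 15
f 32 12 13
f 32 13 33
f 33 13 14
f 33 14 15



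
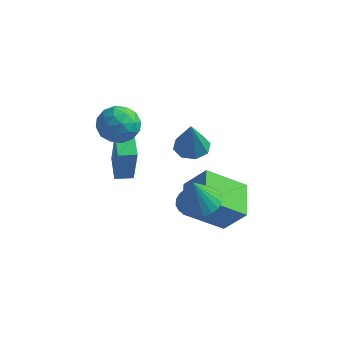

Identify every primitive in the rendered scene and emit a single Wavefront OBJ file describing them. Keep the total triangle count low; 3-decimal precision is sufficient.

v 3.533 -0.11 -2.16
v 4.137 -0.837 -2.378
v 3.507 -0.57 -0.7
v 4.381 -0.562 -2.287
v 4.496 -0.219 -2.177
v 4.465 0.141 -2.065
v 4.291 0.462 -1.966
v 4.002 0.697 -1.897
v 3.642 0.808 -1.869
v 3.264 0.78 -1.884
v 2.928 0.616 -1.941
v 2.684 0.342 -2.032
v 2.569 -0.002 -2.142
v 2.6 -0.362 -2.255
v 2.774 -0.683 -2.353
v 3.063 -0.918 -2.422
v 3.424 -1.029 -2.451
v 3.801 -1.001 -2.435
v 1.954 2.079 -0.761
v 2.463 1.519 -1.022
v 2.226 1.521 0.961
v 2.742 2.049 -0.895
v 2.56 2.596 -0.689
v 2.023 2.84 -0.525
v 1.445 2.638 -0.499
v 1.166 2.108 -0.627
v 1.348 1.561 -0.833
v 1.885 1.317 -0.996
v -0.755 0.454 1.834
v -0.315 0.987 1.112
v -0.425 -0.907 1.028
v 0.015 -0.374 0.306
v 0.439 -0.439 1.208
v 0.235 0.403 1.706
v -0.975 -0.323 0.434
v -1.179 0.519 0.932
v -0.452 0.507 0.247
v 0.422 0.436 0.726
v -1.162 -0.356 1.414
v -0.288 -0.427 1.893
v -0.564 0.84 1.544
v -0.176 -0.76 0.596
v 0.073 -0.798 1.127
v 0.331 -0.485 0.703
v -0.241 0.497 1.893
v 0.018 0.81 1.469
v 0.461 -0.028 1.525
v -0.758 -0.73 0.671
v -0.499 -0.417 0.247
v -1.071 0.565 1.437
v -0.813 0.878 1.013
v -1.201 0.108 0.615
v -0.386 0.872 0.611
v -0.192 0.071 0.137
v -0.773 0.101 0.212
v -0.893 0.596 0.505
v 0.128 0.83 0.892
v 0.322 0.029 0.419
v 0.571 -0.009 0.949
v 0.451 0.486 1.242
v 0.048 0.547 0.384
v -1.062 0.051 1.721
v -0.868 -0.75 1.248
v -1.191 -0.406 0.898
v -1.311 0.089 1.191
v -0.548 0.009 2.003
v -0.354 -0.792 1.529
v 0.153 -0.516 1.635
v 0.033 -0.021 1.928
v -0.788 -0.467 1.756
v 2.497 0.361 -3.762
v 3.515 0.481 -2.533
v 1.663 1.91 -3.222
v 2.681 2.03 -1.994
v 3.839 1.51 -4.986
v 4.857 1.63 -3.758
v 3.005 3.059 -4.447
v 4.023 3.179 -3.218
v -0.378 -0.344 -2.136
v 0.079 -0.76 -0.203
v -1.114 0.618 -1.755
v -0.657 0.203 0.178
v 0.257 0.157 -2.178
v 0.714 -0.258 -0.245
v -0.479 1.12 -1.797
v -0.022 0.704 0.136
f 2 1 4
f 2 4 3
f 4 1 5
f 4 5 3
f 5 1 6
f 5 6 3
f 6 1 7
f 6 7 3
f 7 1 8
f 7 8 3
f 8 1 9
f 8 9 3
f 9 1 10
f 9 10 3
f 10 1 11
f 10 11 3
f 11 1 12
f 11 12 3
f 12 1 13
f 12 13 3
f 13 1 14
f 13 14 3
f 14 1 15
f 14 15 3
f 15 1 16
f 15 16 3
f 16 1 17
f 16 17 3
f 17 1 18
f 17 18 3
f 18 1 2
f 18 2 3
f 20 19 22
f 20 22 21
f 22 19 23
f 22 23 21
f 23 19 24
f 23 24 21
f 24 19 25
f 24 25 21
f 25 19 26
f 25 26 21
f 26 19 27
f 26 27 21
f 27 19 28
f 27 28 21
f 28 19 20
f 28 20 21
f 29 66 45
f 66 40 69
f 45 69 34
f 66 69 45
f 29 45 41
f 45 34 46
f 41 46 30
f 45 46 41
f 29 41 50
f 41 30 51
f 50 51 36
f 41 51 50
f 29 50 62
f 50 36 65
f 62 65 39
f 50 65 62
f 29 62 66
f 62 39 70
f 66 70 40
f 62 70 66
f 30 46 57
f 46 34 60
f 57 60 38
f 46 60 57
f 34 69 47
f 69 40 68
f 47 68 33
f 69 68 47
f 40 70 67
f 70 39 63
f 67 63 31
f 70 63 67
f 39 65 64
f 65 36 52
f 64 52 35
f 65 52 64
f 36 51 56
f 51 30 53
f 56 53 37
f 51 53 56
f 32 58 44
f 58 38 59
f 44 59 33
f 58 59 44
f 32 44 42
f 44 33 43
f 42 43 31
f 44 43 42
f 32 42 49
f 42 31 48
f 49 48 35
f 42 48 49
f 32 49 54
f 49 35 55
f 54 55 37
f 49 55 54
f 32 54 58
f 54 37 61
f 58 61 38
f 54 61 58
f 33 59 47
f 59 38 60
f 47 60 34
f 59 60 47
f 31 43 67
f 43 33 68
f 67 68 40
f 43 68 67
f 35 48 64
f 48 31 63
f 64 63 39
f 48 63 64
f 37 55 56
f 55 35 52
f 56 52 36
f 55 52 56
f 38 61 57
f 61 37 53
f 57 53 30
f 61 53 57
f 72 74 71
f 75 72 71
f 71 74 73
f 73 75 71
f 72 78 74
f 76 72 75
f 76 78 72
f 74 78 73
f 77 75 73
f 73 78 77
f 77 76 75
f 78 76 77
f 80 82 79
f 83 80 79
f 79 82 81
f 81 83 79
f 80 86 82
f 84 80 83
f 84 86 80
f 82 86 81
f 85 83 81
f 81 86 85
f 85 84 83
f 86 84 85



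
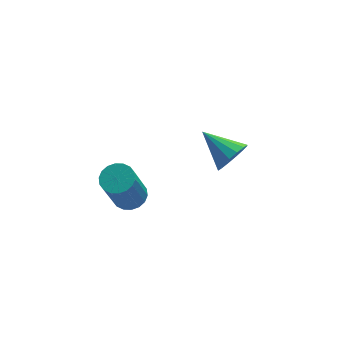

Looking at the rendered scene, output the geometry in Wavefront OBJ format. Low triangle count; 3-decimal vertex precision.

v 0.574 1.914 -1.772
v 0.957 1.818 -1.088
v -0.374 3.006 -1.088
v 1.16 2.116 -1.282
v 1.206 2.359 -1.608
v 1.082 2.483 -1.977
v 0.822 2.455 -2.292
v 0.496 2.282 -2.467
v 0.191 2.01 -2.456
v -0.012 1.712 -2.262
v -0.057 1.469 -1.937
v 0.066 1.345 -1.567
v 0.326 1.373 -1.253
v 0.652 1.546 -1.077
v -3.681 -0.701 -0.468
v -3.21 -1.148 -0.496
v -3.728 -1.806 1.32
v -4.199 -1.359 1.348
v -3.077 -0.922 -0.376
v -3.595 -1.58 1.44
v -3.063 -0.651 -0.274
v -3.581 -1.309 1.542
v -3.171 -0.391 -0.21
v -3.689 -1.049 1.606
v -3.381 -0.192 -0.198
v -3.899 -0.85 1.618
v -3.65 -0.093 -0.239
v -4.168 -0.752 1.577
v -3.925 -0.116 -0.325
v -4.443 -0.774 1.491
v -4.152 -0.254 -0.44
v -4.67 -0.912 1.376
v -4.285 -0.48 -0.56
v -4.803 -1.138 1.256
v -4.299 -0.751 -0.662
v -4.817 -1.409 1.154
v -4.191 -1.011 -0.726
v -4.709 -1.669 1.09
v -3.981 -1.21 -0.738
v -4.499 -1.868 1.078
v -3.712 -1.308 -0.697
v -4.23 -1.967 1.119
v -3.437 -1.286 -0.611
v -3.955 -1.944 1.205
f 2 1 4
f 2 4 3
f 4 1 5
f 4 5 3
f 5 1 6
f 5 6 3
f 6 1 7
f 6 7 3
f 7 1 8
f 7 8 3
f 8 1 9
f 8 9 3
f 9 1 10
f 9 10 3
f 10 1 11
f 10 11 3
f 11 1 12
f 11 12 3
f 12 1 13
f 12 13 3
f 13 1 14
f 13 14 3
f 14 1 2
f 14 2 3
f 16 15 19
f 16 19 17
f 17 19 20
f 17 20 18
f 19 15 21
f 19 21 20
f 20 21 22
f 20 22 18
f 21 15 23
f 21 23 22
f 22 23 24
f 22 24 18
f 23 15 25
f 23 25 24
f 24 25 26
f 24 26 18
f 25 15 27
f 25 27 26
f 26 27 28
f 26 28 18
f 27 15 29
f 27 29 28
f 28 29 30
f 28 30 18
f 29 15 31
f 29 31 30
f 30 31 32
f 30 32 18
f 31 15 33
f 31 33 32
f 32 33 34
f 32 34 18
f 33 15 35
f 33 35 34
f 34 35 36
f 34 36 18
f 35 15 37
f 35 37 36
f 36 37 38
f 36 38 18
f 37 15 39
f 37 39 38
f 38 39 40
f 38 40 18
f 39 15 41
f 39 41 40
f 40 41 42
f 40 42 18
f 41 15 43
f 41 43 42
f 42 43 44
f 42 44 18
f 43 15 16
f 43 16 44
f 44 16 17
f 44 17 18



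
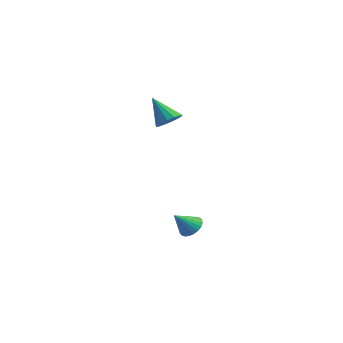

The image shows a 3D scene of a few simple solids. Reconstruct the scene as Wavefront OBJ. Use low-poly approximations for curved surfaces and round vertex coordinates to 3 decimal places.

v 3.368 1.147 -4.042
v 3.772 1.555 -3.545
v 3.092 0.173 -3.018
v 3.502 1.671 -3.508
v 3.211 1.706 -3.552
v 2.944 1.657 -3.671
v 2.741 1.53 -3.847
v 2.634 1.344 -4.052
v 2.639 1.129 -4.255
v 2.754 0.916 -4.427
v 2.963 0.739 -4.539
v 3.234 0.623 -4.576
v 3.525 0.587 -4.532
v 3.792 0.637 -4.413
v 3.994 0.764 -4.238
v 4.102 0.949 -4.033
v 4.097 1.165 -3.829
v 3.981 1.378 -3.658
v 0.955 1.897 2.76
v 1.384 2.454 3.162
v -0.195 1.743 4.2
v 1.093 2.672 2.953
v 0.765 2.682 2.692
v 0.488 2.482 2.449
v 0.336 2.125 2.29
v 0.35 1.708 2.256
v 0.526 1.341 2.357
v 0.817 1.123 2.566
v 1.145 1.113 2.827
v 1.422 1.313 3.07
v 1.574 1.67 3.229
v 1.56 2.087 3.263
f 2 1 4
f 2 4 3
f 4 1 5
f 4 5 3
f 5 1 6
f 5 6 3
f 6 1 7
f 6 7 3
f 7 1 8
f 7 8 3
f 8 1 9
f 8 9 3
f 9 1 10
f 9 10 3
f 10 1 11
f 10 11 3
f 11 1 12
f 11 12 3
f 12 1 13
f 12 13 3
f 13 1 14
f 13 14 3
f 14 1 15
f 14 15 3
f 15 1 16
f 15 16 3
f 16 1 17
f 16 17 3
f 17 1 18
f 17 18 3
f 18 1 2
f 18 2 3
f 20 19 22
f 20 22 21
f 22 19 23
f 22 23 21
f 23 19 24
f 23 24 21
f 24 19 25
f 24 25 21
f 25 19 26
f 25 26 21
f 26 19 27
f 26 27 21
f 27 19 28
f 27 28 21
f 28 19 29
f 28 29 21
f 29 19 30
f 29 30 21
f 30 19 31
f 30 31 21
f 31 19 32
f 31 32 21
f 32 19 20
f 32 20 21



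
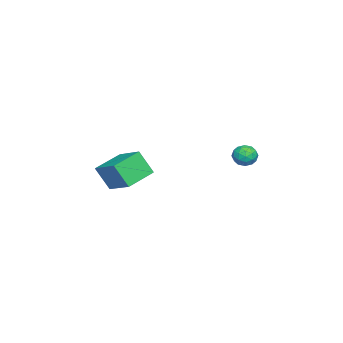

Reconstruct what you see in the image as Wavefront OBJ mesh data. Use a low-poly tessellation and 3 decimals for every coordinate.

v 0.949 -4.022 -1.494
v 0.966 -4.869 0.015
v -0.74 -3.128 -0.973
v -0.723 -3.975 0.535
v 1.983 -2.545 -0.675
v 2 -3.392 0.833
v 0.294 -1.651 -0.155
v 0.311 -2.498 1.354
v 0.808 4.366 2.06
v 1.324 3.889 1.752
v -0.004 3.431 2.148
v 0.512 2.954 1.84
v 0.624 3.238 2.544
v 1.126 3.816 2.49
v 0.194 3.504 1.41
v 0.696 4.082 1.356
v 0.945 3.356 1.35
v 1.211 3.192 2.051
v 0.109 4.128 1.849
v 0.375 3.964 2.55
v 1.137 4.21 1.898
v 0.183 3.11 2.002
v 0.249 3.277 2.416
v 0.552 2.997 2.235
v 1.021 4.167 2.332
v 1.324 3.886 2.151
v 0.913 3.504 2.617
v -0.004 3.434 1.749
v 0.299 3.153 1.568
v 0.768 4.323 1.665
v 1.071 4.043 1.484
v 0.407 3.816 1.283
v 1.218 3.616 1.481
v 0.74 3.066 1.533
v 0.553 3.39 1.28
v 0.848 3.73 1.248
v 1.374 3.52 1.893
v 0.897 2.97 1.945
v 0.963 3.137 2.359
v 1.258 3.476 2.327
v 1.151 3.206 1.657
v 0.423 4.35 1.955
v -0.054 3.8 2.007
v 0.062 3.844 1.573
v 0.357 4.183 1.541
v 0.58 4.254 2.367
v 0.102 3.704 2.419
v 0.472 3.59 2.652
v 0.767 3.93 2.62
v 0.169 4.114 2.243
f 2 4 1
f 5 2 1
f 1 4 3
f 3 5 1
f 2 8 4
f 6 2 5
f 6 8 2
f 4 8 3
f 7 5 3
f 3 8 7
f 7 6 5
f 8 6 7
f 9 46 25
f 46 20 49
f 25 49 14
f 46 49 25
f 9 25 21
f 25 14 26
f 21 26 10
f 25 26 21
f 9 21 30
f 21 10 31
f 30 31 16
f 21 31 30
f 9 30 42
f 30 16 45
f 42 45 19
f 30 45 42
f 9 42 46
f 42 19 50
f 46 50 20
f 42 50 46
f 10 26 37
f 26 14 40
f 37 40 18
f 26 40 37
f 14 49 27
f 49 20 48
f 27 48 13
f 49 48 27
f 20 50 47
f 50 19 43
f 47 43 11
f 50 43 47
f 19 45 44
f 45 16 32
f 44 32 15
f 45 32 44
f 16 31 36
f 31 10 33
f 36 33 17
f 31 33 36
f 12 38 24
f 38 18 39
f 24 39 13
f 38 39 24
f 12 24 22
f 24 13 23
f 22 23 11
f 24 23 22
f 12 22 29
f 22 11 28
f 29 28 15
f 22 28 29
f 12 29 34
f 29 15 35
f 34 35 17
f 29 35 34
f 12 34 38
f 34 17 41
f 38 41 18
f 34 41 38
f 13 39 27
f 39 18 40
f 27 40 14
f 39 40 27
f 11 23 47
f 23 13 48
f 47 48 20
f 23 48 47
f 15 28 44
f 28 11 43
f 44 43 19
f 28 43 44
f 17 35 36
f 35 15 32
f 36 32 16
f 35 32 36
f 18 41 37
f 41 17 33
f 37 33 10
f 41 33 37



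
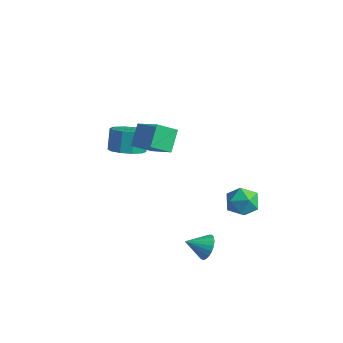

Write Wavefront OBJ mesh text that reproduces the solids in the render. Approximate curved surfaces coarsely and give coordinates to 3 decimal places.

v -1.299 -1.484 2.147
v 0.304 -1.823 3.223
v -1.694 -0.5 3.046
v -0.091 -0.838 4.121
v -0.669 -0.622 1.479
v 0.934 -0.96 2.554
v -1.064 0.363 2.377
v 0.539 0.024 3.453
v 2.699 2.786 -2.125
v 3.421 2.801 -2.815
v 3.039 1.239 -1.805
v 3.761 1.254 -2.495
v 3.867 1.775 -1.649
v 3.657 2.732 -1.847
v 2.803 1.308 -2.773
v 2.593 2.265 -2.971
v 3.485 1.889 -3.216
v 4.143 2.177 -2.521
v 2.317 1.863 -2.099
v 2.975 2.151 -1.404
v -2.733 -0.207 0.015
v -1.926 0.397 -0.047
v -2.3 1.012 1.084
v -3.107 0.407 1.145
v -2.396 0.672 -0.352
v -2.771 1.286 0.779
v -2.995 0.61 -0.517
v -3.37 1.225 0.614
v -3.494 0.237 -0.479
v -3.868 0.851 0.652
v -3.702 -0.306 -0.252
v -4.076 0.308 0.878
v -3.54 -0.812 0.076
v -3.914 -0.197 1.207
v -3.069 -1.086 0.381
v -3.444 -0.472 1.512
v -2.47 -1.025 0.546
v -2.845 -0.41 1.677
v -1.972 -0.651 0.508
v -2.346 -0.037 1.639
v -1.764 -0.108 0.282
v -2.138 0.506 1.412
v 3.326 -0.988 -3.862
v 3.712 -0.859 -3.185
v 2.534 -1.792 -3.258
v 3.481 -0.626 -3.177
v 3.223 -0.455 -3.288
v 2.983 -0.377 -3.498
v 2.802 -0.404 -3.77
v 2.711 -0.532 -4.059
v 2.727 -0.739 -4.314
v 2.846 -0.989 -4.49
v 3.048 -1.238 -4.558
v 3.299 -1.445 -4.506
v 3.553 -1.572 -4.342
v 3.769 -1.599 -4.096
v 3.907 -1.52 -3.809
v 3.945 -1.348 -3.531
v 3.876 -1.115 -3.31
f 2 4 1
f 5 2 1
f 1 4 3
f 3 5 1
f 2 8 4
f 6 2 5
f 6 8 2
f 4 8 3
f 7 5 3
f 3 8 7
f 7 6 5
f 8 6 7
f 9 20 14
f 9 14 10
f 9 10 16
f 9 16 19
f 9 19 20
f 10 14 18
f 14 20 13
f 20 19 11
f 19 16 15
f 16 10 17
f 12 18 13
f 12 13 11
f 12 11 15
f 12 15 17
f 12 17 18
f 13 18 14
f 11 13 20
f 15 11 19
f 17 15 16
f 18 17 10
f 22 21 25
f 22 25 23
f 23 25 26
f 23 26 24
f 25 21 27
f 25 27 26
f 26 27 28
f 26 28 24
f 27 21 29
f 27 29 28
f 28 29 30
f 28 30 24
f 29 21 31
f 29 31 30
f 30 31 32
f 30 32 24
f 31 21 33
f 31 33 32
f 32 33 34
f 32 34 24
f 33 21 35
f 33 35 34
f 34 35 36
f 34 36 24
f 35 21 37
f 35 37 36
f 36 37 38
f 36 38 24
f 37 21 39
f 37 39 38
f 38 39 40
f 38 40 24
f 39 21 41
f 39 41 40
f 40 41 42
f 40 42 24
f 41 21 22
f 41 22 42
f 42 22 23
f 42 23 24
f 44 43 46
f 44 46 45
f 46 43 47
f 46 47 45
f 47 43 48
f 47 48 45
f 48 43 49
f 48 49 45
f 49 43 50
f 49 50 45
f 50 43 51
f 50 51 45
f 51 43 52
f 51 52 45
f 52 43 53
f 52 53 45
f 53 43 54
f 53 54 45
f 54 43 55
f 54 55 45
f 55 43 56
f 55 56 45
f 56 43 57
f 56 57 45
f 57 43 58
f 57 58 45
f 58 43 59
f 58 59 45
f 59 43 44
f 59 44 45



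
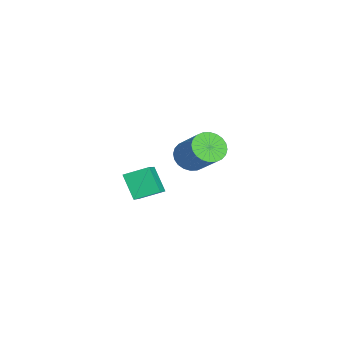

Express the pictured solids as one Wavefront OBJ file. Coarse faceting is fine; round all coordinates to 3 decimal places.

v 1.827 -3.161 0.402
v 1.795 -2.064 0.806
v 0.196 -2.887 -0.471
v 0.164 -1.79 -0.066
v 2.496 -2.73 -0.714
v 2.464 -1.633 -0.309
v 0.865 -2.456 -1.586
v 0.833 -1.359 -1.182
v -4.071 0.015 -1.687
v -3.583 0.268 -2.36
v -2.261 0.999 -1.127
v -2.749 0.745 -0.453
v -3.778 0.542 -2.313
v -2.456 1.273 -1.08
v -4.018 0.735 -2.171
v -2.696 1.466 -0.938
v -4.266 0.819 -1.955
v -2.943 1.55 -0.721
v -4.484 0.78 -1.698
v -3.162 1.511 -0.464
v -4.639 0.625 -1.439
v -3.317 1.356 -0.206
v -4.708 0.377 -1.218
v -3.386 1.107 0.015
v -4.68 0.073 -1.068
v -3.358 0.804 0.165
v -4.559 -0.239 -1.013
v -3.237 0.492 0.22
v -4.364 -0.513 -1.06
v -3.042 0.218 0.173
v -4.124 -0.706 -1.202
v -2.802 0.025 0.031
v -3.877 -0.79 -1.419
v -2.554 -0.059 -0.185
v -3.658 -0.751 -1.676
v -2.336 -0.02 -0.442
v -3.503 -0.596 -1.934
v -2.181 0.135 -0.701
v -3.434 -0.347 -2.155
v -2.112 0.383 -0.922
v -3.462 -0.044 -2.305
v -2.14 0.687 -1.072
f 2 4 1
f 5 2 1
f 1 4 3
f 3 5 1
f 2 8 4
f 6 2 5
f 6 8 2
f 4 8 3
f 7 5 3
f 3 8 7
f 7 6 5
f 8 6 7
f 10 9 13
f 10 13 11
f 11 13 14
f 11 14 12
f 13 9 15
f 13 15 14
f 14 15 16
f 14 16 12
f 15 9 17
f 15 17 16
f 16 17 18
f 16 18 12
f 17 9 19
f 17 19 18
f 18 19 20
f 18 20 12
f 19 9 21
f 19 21 20
f 20 21 22
f 20 22 12
f 21 9 23
f 21 23 22
f 22 23 24
f 22 24 12
f 23 9 25
f 23 25 24
f 24 25 26
f 24 26 12
f 25 9 27
f 25 27 26
f 26 27 28
f 26 28 12
f 27 9 29
f 27 29 28
f 28 29 30
f 28 30 12
f 29 9 31
f 29 31 30
f 30 31 32
f 30 32 12
f 31 9 33
f 31 33 32
f 32 33 34
f 32 34 12
f 33 9 35
f 33 35 34
f 34 35 36
f 34 36 12
f 35 9 37
f 35 37 36
f 36 37 38
f 36 38 12
f 37 9 39
f 37 39 38
f 38 39 40
f 38 40 12
f 39 9 41
f 39 41 40
f 40 41 42
f 40 42 12
f 41 9 10
f 41 10 42
f 42 10 11
f 42 11 12



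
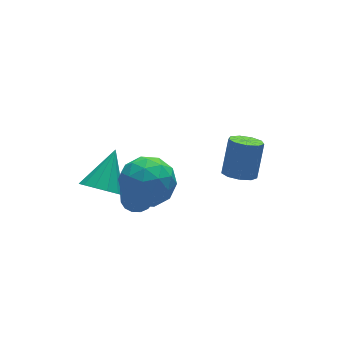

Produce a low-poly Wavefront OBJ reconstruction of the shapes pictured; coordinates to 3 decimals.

v 1.849 -2.591 0.391
v 2.323 -2.207 0.027
v 2.925 -1.625 1.425
v 2.451 -2.009 1.789
v 1.917 -1.949 0.095
v 2.519 -1.367 1.493
v 1.479 -1.992 0.301
v 2.081 -1.41 1.699
v 1.214 -2.315 0.549
v 1.816 -1.732 1.947
v 1.247 -2.767 0.723
v 1.849 -2.185 2.122
v 1.561 -3.137 0.742
v 2.163 -2.555 2.14
v 2.01 -3.251 0.597
v 2.612 -2.669 1.995
v 2.383 -3.057 0.355
v 2.986 -2.475 1.753
v 2.507 -2.645 0.13
v 3.109 -2.062 1.528
v -1.582 -0.471 -0.647
v -1.284 -0.304 -0.117
v -1.941 -1.782 0.717
v -2.238 -1.949 0.187
v -1.577 -0.163 -0.097
v -2.234 -1.641 0.736
v -1.872 -0.104 -0.225
v -2.529 -1.582 0.609
v -2.088 -0.143 -0.466
v -2.745 -1.622 0.368
v -2.169 -0.271 -0.755
v -2.826 -1.749 0.079
v -2.092 -0.451 -1.015
v -2.749 -1.93 -0.181
v -1.879 -0.638 -1.177
v -2.536 -2.116 -0.343
v -1.586 -0.779 -1.196
v -2.243 -2.257 -0.363
v -1.291 -0.838 -1.069
v -1.948 -2.316 -0.235
v -1.075 -0.798 -0.828
v -1.732 -2.277 0.006
v -0.994 -0.671 -0.539
v -1.651 -2.149 0.295
v -1.071 -0.49 -0.279
v -1.728 -1.969 0.555
v -2.669 0.429 -1.307
v -1.916 0.147 -1.773
v -1.551 1.411 -0.093
v -2.068 0.596 -1.996
v -2.411 0.992 -2
v -2.836 1.21 -1.784
v -3.208 1.18 -1.417
v -3.409 0.911 -1.014
v -3.376 0.49 -0.705
v -3.118 0.05 -0.586
v -2.718 -0.27 -0.696
v -2.302 -0.368 -1
v -2.003 -0.213 -1.402
v -2.763 -1.934 1.27
v -2.023 -1.475 2.062
v -2.157 -3.685 1.718
v -1.417 -3.226 2.51
v -2.579 -3.184 2.697
v -2.953 -2.102 2.42
v -1.227 -3.058 1.36
v -1.601 -1.976 1.083
v -1.073 -2.169 2.118
v -1.909 -2.248 2.944
v -2.271 -2.912 0.836
v -3.107 -2.991 1.662
v -2.446 -1.551 1.627
v -1.734 -3.609 2.153
v -2.417 -3.584 2.263
v -1.981 -3.315 2.729
v -2.993 -1.92 1.837
v -2.558 -1.65 2.303
v -2.885 -2.654 2.676
v -1.622 -3.51 1.477
v -1.187 -3.24 1.943
v -2.199 -1.845 1.051
v -1.763 -1.576 1.517
v -1.295 -2.506 1.104
v -1.453 -1.689 2.125
v -1.097 -2.718 2.388
v -0.985 -2.619 1.712
v -1.205 -1.984 1.55
v -1.944 -1.735 2.611
v -1.588 -2.764 2.874
v -2.271 -2.74 2.984
v -2.491 -2.104 2.821
v -1.386 -2.143 2.644
v -2.592 -2.396 0.906
v -2.236 -3.425 1.169
v -1.689 -3.056 0.959
v -1.909 -2.42 0.796
v -3.083 -2.442 1.392
v -2.727 -3.471 1.655
v -2.975 -3.176 2.23
v -3.195 -2.541 2.068
v -2.794 -3.017 1.136
f 2 1 5
f 2 5 3
f 3 5 6
f 3 6 4
f 5 1 7
f 5 7 6
f 6 7 8
f 6 8 4
f 7 1 9
f 7 9 8
f 8 9 10
f 8 10 4
f 9 1 11
f 9 11 10
f 10 11 12
f 10 12 4
f 11 1 13
f 11 13 12
f 12 13 14
f 12 14 4
f 13 1 15
f 13 15 14
f 14 15 16
f 14 16 4
f 15 1 17
f 15 17 16
f 16 17 18
f 16 18 4
f 17 1 19
f 17 19 18
f 18 19 20
f 18 20 4
f 19 1 2
f 19 2 20
f 20 2 3
f 20 3 4
f 22 21 25
f 22 25 23
f 23 25 26
f 23 26 24
f 25 21 27
f 25 27 26
f 26 27 28
f 26 28 24
f 27 21 29
f 27 29 28
f 28 29 30
f 28 30 24
f 29 21 31
f 29 31 30
f 30 31 32
f 30 32 24
f 31 21 33
f 31 33 32
f 32 33 34
f 32 34 24
f 33 21 35
f 33 35 34
f 34 35 36
f 34 36 24
f 35 21 37
f 35 37 36
f 36 37 38
f 36 38 24
f 37 21 39
f 37 39 38
f 38 39 40
f 38 40 24
f 39 21 41
f 39 41 40
f 40 41 42
f 40 42 24
f 41 21 43
f 41 43 42
f 42 43 44
f 42 44 24
f 43 21 45
f 43 45 44
f 44 45 46
f 44 46 24
f 45 21 22
f 45 22 46
f 46 22 23
f 46 23 24
f 48 47 50
f 48 50 49
f 50 47 51
f 50 51 49
f 51 47 52
f 51 52 49
f 52 47 53
f 52 53 49
f 53 47 54
f 53 54 49
f 54 47 55
f 54 55 49
f 55 47 56
f 55 56 49
f 56 47 57
f 56 57 49
f 57 47 58
f 57 58 49
f 58 47 59
f 58 59 49
f 59 47 48
f 59 48 49
f 60 97 76
f 97 71 100
f 76 100 65
f 97 100 76
f 60 76 72
f 76 65 77
f 72 77 61
f 76 77 72
f 60 72 81
f 72 61 82
f 81 82 67
f 72 82 81
f 60 81 93
f 81 67 96
f 93 96 70
f 81 96 93
f 60 93 97
f 93 70 101
f 97 101 71
f 93 101 97
f 61 77 88
f 77 65 91
f 88 91 69
f 77 91 88
f 65 100 78
f 100 71 99
f 78 99 64
f 100 99 78
f 71 101 98
f 101 70 94
f 98 94 62
f 101 94 98
f 70 96 95
f 96 67 83
f 95 83 66
f 96 83 95
f 67 82 87
f 82 61 84
f 87 84 68
f 82 84 87
f 63 89 75
f 89 69 90
f 75 90 64
f 89 90 75
f 63 75 73
f 75 64 74
f 73 74 62
f 75 74 73
f 63 73 80
f 73 62 79
f 80 79 66
f 73 79 80
f 63 80 85
f 80 66 86
f 85 86 68
f 80 86 85
f 63 85 89
f 85 68 92
f 89 92 69
f 85 92 89
f 64 90 78
f 90 69 91
f 78 91 65
f 90 91 78
f 62 74 98
f 74 64 99
f 98 99 71
f 74 99 98
f 66 79 95
f 79 62 94
f 95 94 70
f 79 94 95
f 68 86 87
f 86 66 83
f 87 83 67
f 86 83 87
f 69 92 88
f 92 68 84
f 88 84 61
f 92 84 88



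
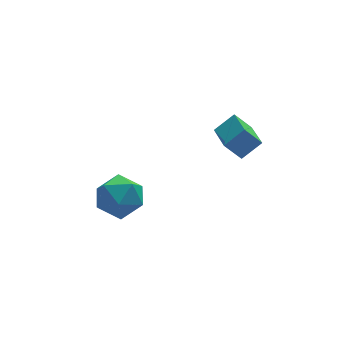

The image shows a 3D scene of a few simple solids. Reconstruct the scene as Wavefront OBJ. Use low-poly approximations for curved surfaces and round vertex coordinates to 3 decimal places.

v 1.317 -1.317 0.984
v 0.715 -1.146 1.711
v 1.375 0.035 0.713
v 0.773 0.206 1.441
v 2.087 -1.226 1.599
v 1.485 -1.055 2.327
v 2.145 0.126 1.329
v 1.543 0.297 2.056
v -2.715 0.329 -0.324
v -1.96 -0.104 -0.815
v -3.76 -0.656 -1.065
v -3.005 -1.089 -1.556
v -3.101 -1.221 -0.57
v -2.455 -0.612 -0.113
v -3.265 -0.148 -1.767
v -2.619 0.461 -1.31
v -2.3 -0.398 -1.707
v -2.199 -1.061 -0.967
v -3.521 0.301 -0.913
v -3.42 -0.362 -0.173
f 2 4 1
f 5 2 1
f 1 4 3
f 3 5 1
f 2 8 4
f 6 2 5
f 6 8 2
f 4 8 3
f 7 5 3
f 3 8 7
f 7 6 5
f 8 6 7
f 9 20 14
f 9 14 10
f 9 10 16
f 9 16 19
f 9 19 20
f 10 14 18
f 14 20 13
f 20 19 11
f 19 16 15
f 16 10 17
f 12 18 13
f 12 13 11
f 12 11 15
f 12 15 17
f 12 17 18
f 13 18 14
f 11 13 20
f 15 11 19
f 17 15 16
f 18 17 10



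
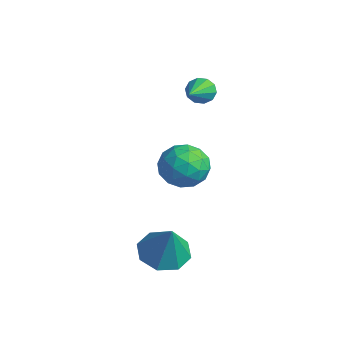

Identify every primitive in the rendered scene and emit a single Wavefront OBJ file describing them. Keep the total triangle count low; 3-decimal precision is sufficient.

v 0.848 -1.404 -1.95
v 1.518 -2.09 -2.297
v 1.572 -1.496 -0.37
v 1.775 -1.357 -2.372
v 1.489 -0.651 -2.2
v 0.827 -0.387 -1.882
v 0.178 -0.718 -1.603
v -0.079 -1.452 -1.528
v 0.207 -2.157 -1.7
v 0.869 -2.422 -2.018
v -2.834 2.861 -1.155
v -2.304 2.03 -0.681
v -4.296 1.87 -1.259
v -3.766 1.039 -0.785
v -4.006 1.935 -0.206
v -3.102 2.548 -0.142
v -3.498 1.352 -1.798
v -2.594 1.965 -1.734
v -2.714 1.098 -1.079
v -3.028 1.458 -0.095
v -3.572 2.442 -1.845
v -3.886 2.802 -0.861
v -2.441 2.533 -0.909
v -4.159 1.367 -1.031
v -4.3 1.894 -0.691
v -3.989 1.406 -0.412
v -2.91 2.837 -0.592
v -2.598 2.349 -0.314
v -3.599 2.293 -0.035
v -4.002 1.551 -1.626
v -3.69 1.063 -1.348
v -2.611 2.494 -1.528
v -2.3 2.006 -1.249
v -3.001 1.607 -1.905
v -2.37 1.496 -0.864
v -3.229 0.913 -0.925
v -3.072 1.098 -1.52
v -2.541 1.458 -1.483
v -2.555 1.708 -0.286
v -3.414 1.125 -0.347
v -3.555 1.652 -0.007
v -3.024 2.012 0.031
v -2.796 1.16 -0.52
v -3.186 2.775 -1.593
v -4.045 2.192 -1.654
v -3.576 1.888 -1.971
v -3.045 2.248 -1.933
v -3.371 2.987 -1.015
v -4.23 2.404 -1.076
v -4.059 2.442 -0.457
v -3.528 2.802 -0.42
v -3.804 2.74 -1.42
v -3.331 2.708 3.002
v -3.021 2.662 2.468
v -2.149 1.452 3.798
v -2.861 2.943 2.673
v -2.881 3.134 3.005
v -3.073 3.163 3.335
v -3.363 3.018 3.539
v -3.642 2.754 3.537
v -3.802 2.474 3.331
v -3.782 2.282 3
v -3.59 2.254 2.669
v -3.299 2.399 2.466
f 2 1 4
f 2 4 3
f 4 1 5
f 4 5 3
f 5 1 6
f 5 6 3
f 6 1 7
f 6 7 3
f 7 1 8
f 7 8 3
f 8 1 9
f 8 9 3
f 9 1 10
f 9 10 3
f 10 1 2
f 10 2 3
f 11 48 27
f 48 22 51
f 27 51 16
f 48 51 27
f 11 27 23
f 27 16 28
f 23 28 12
f 27 28 23
f 11 23 32
f 23 12 33
f 32 33 18
f 23 33 32
f 11 32 44
f 32 18 47
f 44 47 21
f 32 47 44
f 11 44 48
f 44 21 52
f 48 52 22
f 44 52 48
f 12 28 39
f 28 16 42
f 39 42 20
f 28 42 39
f 16 51 29
f 51 22 50
f 29 50 15
f 51 50 29
f 22 52 49
f 52 21 45
f 49 45 13
f 52 45 49
f 21 47 46
f 47 18 34
f 46 34 17
f 47 34 46
f 18 33 38
f 33 12 35
f 38 35 19
f 33 35 38
f 14 40 26
f 40 20 41
f 26 41 15
f 40 41 26
f 14 26 24
f 26 15 25
f 24 25 13
f 26 25 24
f 14 24 31
f 24 13 30
f 31 30 17
f 24 30 31
f 14 31 36
f 31 17 37
f 36 37 19
f 31 37 36
f 14 36 40
f 36 19 43
f 40 43 20
f 36 43 40
f 15 41 29
f 41 20 42
f 29 42 16
f 41 42 29
f 13 25 49
f 25 15 50
f 49 50 22
f 25 50 49
f 17 30 46
f 30 13 45
f 46 45 21
f 30 45 46
f 19 37 38
f 37 17 34
f 38 34 18
f 37 34 38
f 20 43 39
f 43 19 35
f 39 35 12
f 43 35 39
f 54 53 56
f 54 56 55
f 56 53 57
f 56 57 55
f 57 53 58
f 57 58 55
f 58 53 59
f 58 59 55
f 59 53 60
f 59 60 55
f 60 53 61
f 60 61 55
f 61 53 62
f 61 62 55
f 62 53 63
f 62 63 55
f 63 53 64
f 63 64 55
f 64 53 54
f 64 54 55



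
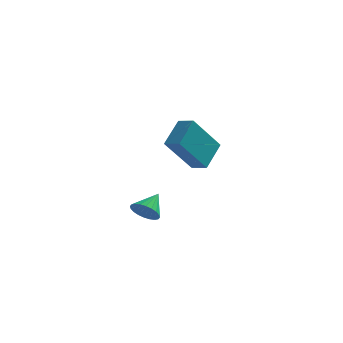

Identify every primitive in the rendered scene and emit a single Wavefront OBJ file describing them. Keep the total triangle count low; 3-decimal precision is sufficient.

v 0.782 2.436 1.038
v -0.074 1.321 2.677
v 1.054 3.603 1.973
v 0.197 2.488 3.613
v 1.503 2.132 1.207
v 0.646 1.017 2.847
v 1.774 3.299 2.143
v 0.918 2.184 3.782
v 0.329 -2.696 0.405
v 0.879 -2.998 0.578
v 0.611 -1.804 1.075
v 0.955 -2.869 0.373
v 0.937 -2.713 0.174
v 0.825 -2.555 0.01
v 0.639 -2.419 -0.094
v 0.405 -2.324 -0.122
v 0.16 -2.286 -0.07
v -0.06 -2.311 0.055
v -0.22 -2.394 0.233
v -0.296 -2.523 0.438
v -0.278 -2.679 0.637
v -0.166 -2.837 0.801
v 0.02 -2.973 0.905
v 0.254 -3.068 0.933
v 0.499 -3.106 0.881
v 0.718 -3.081 0.756
f 2 4 1
f 5 2 1
f 1 4 3
f 3 5 1
f 2 8 4
f 6 2 5
f 6 8 2
f 4 8 3
f 7 5 3
f 3 8 7
f 7 6 5
f 8 6 7
f 10 9 12
f 10 12 11
f 12 9 13
f 12 13 11
f 13 9 14
f 13 14 11
f 14 9 15
f 14 15 11
f 15 9 16
f 15 16 11
f 16 9 17
f 16 17 11
f 17 9 18
f 17 18 11
f 18 9 19
f 18 19 11
f 19 9 20
f 19 20 11
f 20 9 21
f 20 21 11
f 21 9 22
f 21 22 11
f 22 9 23
f 22 23 11
f 23 9 24
f 23 24 11
f 24 9 25
f 24 25 11
f 25 9 26
f 25 26 11
f 26 9 10
f 26 10 11



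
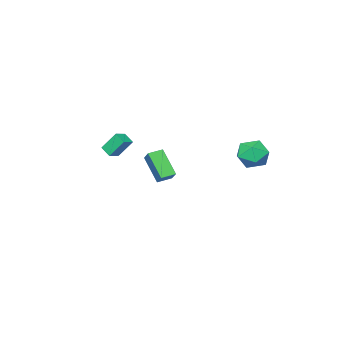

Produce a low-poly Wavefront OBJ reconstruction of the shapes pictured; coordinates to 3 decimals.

v -3.882 4.25 0.573
v -2.915 4.447 1.092
v -4.085 2.733 1.528
v -3.118 2.93 2.047
v -4 3.583 2.245
v -3.874 4.52 1.655
v -3.126 2.66 0.965
v -3 3.597 0.375
v -2.448 3.464 1.334
v -2.988 4.034 2.125
v -4.012 3.146 0.495
v -4.552 3.716 1.286
v 1.526 -3.016 1.112
v 1.012 -2.325 2.291
v 1.54 -2.288 0.692
v 1.026 -1.598 1.872
v 2.294 -2.882 1.368
v 1.78 -2.192 2.548
v 2.308 -2.155 0.949
v 1.794 -1.464 2.128
v -3.695 -4.855 -1.42
v -3.3 -4.028 -0.676
v -3.561 -3.504 -2.995
v -3.166 -2.677 -2.252
v -2.774 -5.143 -1.588
v -2.379 -4.316 -0.845
v -2.64 -3.792 -3.164
v -2.245 -2.965 -2.42
f 1 12 6
f 1 6 2
f 1 2 8
f 1 8 11
f 1 11 12
f 2 6 10
f 6 12 5
f 12 11 3
f 11 8 7
f 8 2 9
f 4 10 5
f 4 5 3
f 4 3 7
f 4 7 9
f 4 9 10
f 5 10 6
f 3 5 12
f 7 3 11
f 9 7 8
f 10 9 2
f 14 16 13
f 17 14 13
f 13 16 15
f 15 17 13
f 14 20 16
f 18 14 17
f 18 20 14
f 16 20 15
f 19 17 15
f 15 20 19
f 19 18 17
f 20 18 19
f 22 24 21
f 25 22 21
f 21 24 23
f 23 25 21
f 22 28 24
f 26 22 25
f 26 28 22
f 24 28 23
f 27 25 23
f 23 28 27
f 27 26 25
f 28 26 27



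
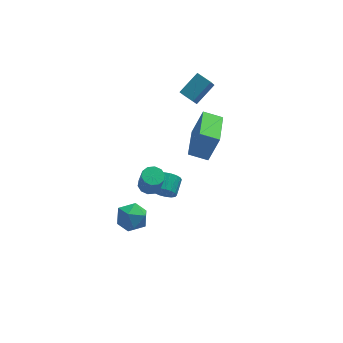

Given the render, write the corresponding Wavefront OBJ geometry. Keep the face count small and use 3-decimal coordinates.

v -3.821 0.608 -2.457
v -2.92 0.557 -2.172
v -3.48 -0.237 -3.688
v -2.579 -0.288 -3.403
v -3.255 -0.738 -2.917
v -3.466 -0.216 -2.157
v -2.934 0.536 -3.703
v -3.145 1.058 -2.943
v -2.372 0.512 -2.942
v -2.571 -0.275 -2.456
v -3.829 0.595 -3.404
v -4.028 -0.192 -2.918
v -2.819 -2.764 3.162
v -2.242 -2.76 3.104
v -2.123 -3.131 4.26
v -2.701 -3.136 4.318
v -2.345 -2.436 3.219
v -2.226 -2.807 4.375
v -2.629 -2.238 3.312
v -2.51 -2.609 4.468
v -2.985 -2.24 3.347
v -2.866 -2.612 4.503
v -3.279 -2.443 3.312
v -3.16 -2.815 4.468
v -3.397 -2.769 3.22
v -3.278 -3.14 4.376
v -3.294 -3.093 3.105
v -3.175 -3.464 4.261
v -3.01 -3.291 3.012
v -2.891 -3.662 4.168
v -2.654 -3.288 2.977
v -2.535 -3.66 4.133
v -2.36 -3.085 3.012
v -2.241 -3.457 4.168
v 0.214 2.3 -0.434
v 0.825 2.335 1.216
v 0.86 4.332 -0.716
v 1.471 4.366 0.934
v 1.209 1.934 -0.794
v 1.82 1.968 0.856
v 1.855 3.965 -1.076
v 2.466 4 0.574
v -1.798 -1.349 0.642
v -1.433 -1.317 0.117
v -0.997 -0.478 0.473
v -1.362 -0.511 0.998
v -1.683 -1.155 0.043
v -1.246 -0.317 0.399
v -1.959 -1.038 0.106
v -1.522 -0.2 0.462
v -2.198 -0.992 0.292
v -1.761 -0.154 0.648
v -2.346 -1.028 0.558
v -1.909 -0.19 0.914
v -2.368 -1.138 0.843
v -1.931 -0.3 1.199
v -2.26 -1.296 1.082
v -1.823 -0.457 1.438
v -2.046 -1.466 1.221
v -1.609 -0.628 1.577
v -1.775 -1.609 1.226
v -1.339 -0.771 1.582
v -1.51 -1.693 1.098
v -1.073 -0.855 1.454
v -1.311 -1.698 0.866
v -0.874 -0.86 1.222
v -1.223 -1.623 0.582
v -0.786 -0.785 0.938
v -1.267 -1.486 0.312
v -0.831 -0.647 0.668
v 0.955 3.618 2.486
v 0.565 2.768 3.671
v 0.388 4.25 2.752
v -0.002 3.4 3.937
v 2.022 4.24 3.283
v 1.632 3.39 4.468
v 1.455 4.872 3.549
v 1.065 4.022 4.734
f 1 12 6
f 1 6 2
f 1 2 8
f 1 8 11
f 1 11 12
f 2 6 10
f 6 12 5
f 12 11 3
f 11 8 7
f 8 2 9
f 4 10 5
f 4 5 3
f 4 3 7
f 4 7 9
f 4 9 10
f 5 10 6
f 3 5 12
f 7 3 11
f 9 7 8
f 10 9 2
f 14 13 17
f 14 17 15
f 15 17 18
f 15 18 16
f 17 13 19
f 17 19 18
f 18 19 20
f 18 20 16
f 19 13 21
f 19 21 20
f 20 21 22
f 20 22 16
f 21 13 23
f 21 23 22
f 22 23 24
f 22 24 16
f 23 13 25
f 23 25 24
f 24 25 26
f 24 26 16
f 25 13 27
f 25 27 26
f 26 27 28
f 26 28 16
f 27 13 29
f 27 29 28
f 28 29 30
f 28 30 16
f 29 13 31
f 29 31 30
f 30 31 32
f 30 32 16
f 31 13 33
f 31 33 32
f 32 33 34
f 32 34 16
f 33 13 14
f 33 14 34
f 34 14 15
f 34 15 16
f 36 38 35
f 39 36 35
f 35 38 37
f 37 39 35
f 36 42 38
f 40 36 39
f 40 42 36
f 38 42 37
f 41 39 37
f 37 42 41
f 41 40 39
f 42 40 41
f 44 43 47
f 44 47 45
f 45 47 48
f 45 48 46
f 47 43 49
f 47 49 48
f 48 49 50
f 48 50 46
f 49 43 51
f 49 51 50
f 50 51 52
f 50 52 46
f 51 43 53
f 51 53 52
f 52 53 54
f 52 54 46
f 53 43 55
f 53 55 54
f 54 55 56
f 54 56 46
f 55 43 57
f 55 57 56
f 56 57 58
f 56 58 46
f 57 43 59
f 57 59 58
f 58 59 60
f 58 60 46
f 59 43 61
f 59 61 60
f 60 61 62
f 60 62 46
f 61 43 63
f 61 63 62
f 62 63 64
f 62 64 46
f 63 43 65
f 63 65 64
f 64 65 66
f 64 66 46
f 65 43 67
f 65 67 66
f 66 67 68
f 66 68 46
f 67 43 69
f 67 69 68
f 68 69 70
f 68 70 46
f 69 43 44
f 69 44 70
f 70 44 45
f 70 45 46
f 72 74 71
f 75 72 71
f 71 74 73
f 73 75 71
f 72 78 74
f 76 72 75
f 76 78 72
f 74 78 73
f 77 75 73
f 73 78 77
f 77 76 75
f 78 76 77



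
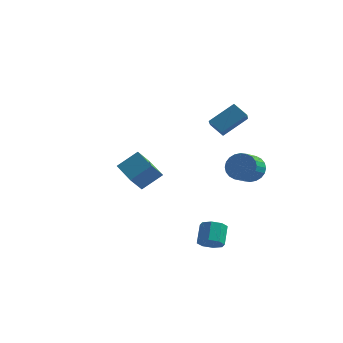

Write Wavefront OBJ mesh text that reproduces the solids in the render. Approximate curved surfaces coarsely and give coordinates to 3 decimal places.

v 3.718 0.86 0.093
v 4.253 0.453 -0.621
v 4.136 -0.707 -0.046
v 3.602 -0.3 0.667
v 4.525 0.55 -0.37
v 4.408 -0.61 0.205
v 4.674 0.694 -0.048
v 4.557 -0.466 0.526
v 4.677 0.863 0.294
v 4.561 -0.297 0.869
v 4.535 1.032 0.606
v 4.418 -0.128 1.181
v 4.268 1.175 0.84
v 4.151 0.015 1.415
v 3.918 1.27 0.96
v 3.801 0.11 1.535
v 3.537 1.302 0.948
v 3.42 0.142 1.523
v 3.184 1.267 0.806
v 3.067 0.107 1.381
v 2.912 1.17 0.555
v 2.795 0.01 1.13
v 2.763 1.026 0.234
v 2.646 -0.134 0.808
v 2.759 0.857 -0.109
v 2.643 -0.303 0.466
v 2.902 0.688 -0.421
v 2.785 -0.472 0.154
v 3.169 0.545 -0.655
v 3.052 -0.615 -0.08
v 3.519 0.45 -0.775
v 3.402 -0.71 -0.2
v 3.9 0.418 -0.763
v 3.783 -0.742 -0.188
v -4.452 1.879 -2.171
v -4.831 1.146 -1.219
v -3.462 2.694 -1.148
v -3.842 1.961 -0.196
v -2.938 0.559 -2.584
v -3.318 -0.174 -1.632
v -1.949 1.374 -1.561
v -2.328 0.641 -0.609
v 3.384 -4.046 -3.886
v 4.148 -3.889 -3.861
v 3.919 -2.937 -2.888
v 3.156 -3.094 -2.914
v 3.858 -3.551 -4.259
v 3.63 -2.599 -3.286
v 3.291 -3.503 -4.439
v 3.063 -2.552 -3.466
v 2.779 -3.773 -4.295
v 2.55 -2.822 -3.323
v 2.621 -4.203 -3.912
v 2.392 -3.251 -2.939
v 2.91 -4.541 -3.514
v 2.682 -3.589 -2.541
v 3.477 -4.588 -3.334
v 3.249 -3.637 -2.361
v 3.99 -4.318 -3.477
v 3.761 -3.367 -2.505
v 1.975 1.014 2.36
v 2.435 -0.271 3.137
v 1.121 1.131 3.059
v 1.58 -0.153 3.836
v 3.06 2.093 3.504
v 3.519 0.809 4.281
v 2.205 2.211 4.203
v 2.665 0.926 4.98
f 2 1 5
f 2 5 3
f 3 5 6
f 3 6 4
f 5 1 7
f 5 7 6
f 6 7 8
f 6 8 4
f 7 1 9
f 7 9 8
f 8 9 10
f 8 10 4
f 9 1 11
f 9 11 10
f 10 11 12
f 10 12 4
f 11 1 13
f 11 13 12
f 12 13 14
f 12 14 4
f 13 1 15
f 13 15 14
f 14 15 16
f 14 16 4
f 15 1 17
f 15 17 16
f 16 17 18
f 16 18 4
f 17 1 19
f 17 19 18
f 18 19 20
f 18 20 4
f 19 1 21
f 19 21 20
f 20 21 22
f 20 22 4
f 21 1 23
f 21 23 22
f 22 23 24
f 22 24 4
f 23 1 25
f 23 25 24
f 24 25 26
f 24 26 4
f 25 1 27
f 25 27 26
f 26 27 28
f 26 28 4
f 27 1 29
f 27 29 28
f 28 29 30
f 28 30 4
f 29 1 31
f 29 31 30
f 30 31 32
f 30 32 4
f 31 1 33
f 31 33 32
f 32 33 34
f 32 34 4
f 33 1 2
f 33 2 34
f 34 2 3
f 34 3 4
f 36 38 35
f 39 36 35
f 35 38 37
f 37 39 35
f 36 42 38
f 40 36 39
f 40 42 36
f 38 42 37
f 41 39 37
f 37 42 41
f 41 40 39
f 42 40 41
f 44 43 47
f 44 47 45
f 45 47 48
f 45 48 46
f 47 43 49
f 47 49 48
f 48 49 50
f 48 50 46
f 49 43 51
f 49 51 50
f 50 51 52
f 50 52 46
f 51 43 53
f 51 53 52
f 52 53 54
f 52 54 46
f 53 43 55
f 53 55 54
f 54 55 56
f 54 56 46
f 55 43 57
f 55 57 56
f 56 57 58
f 56 58 46
f 57 43 59
f 57 59 58
f 58 59 60
f 58 60 46
f 59 43 44
f 59 44 60
f 60 44 45
f 60 45 46
f 62 64 61
f 65 62 61
f 61 64 63
f 63 65 61
f 62 68 64
f 66 62 65
f 66 68 62
f 64 68 63
f 67 65 63
f 63 68 67
f 67 66 65
f 68 66 67

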